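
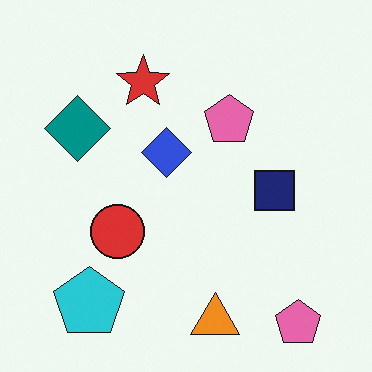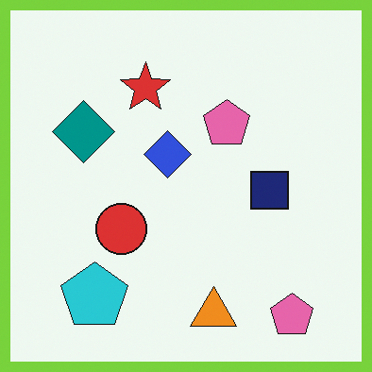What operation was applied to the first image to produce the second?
The transformation is: framed with a lime border.

A solid lime frame runs around the edge of the second image, with the content slightly shrunk inside it.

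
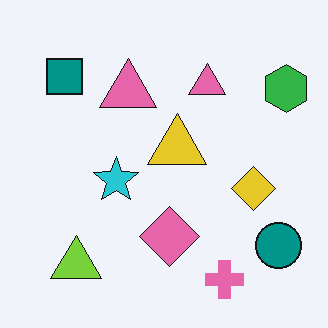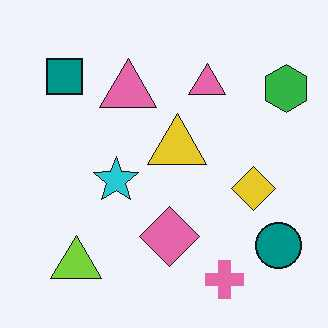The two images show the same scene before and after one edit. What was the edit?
This is the original image given moderate JPEG compression.

Blocky 8×8 compression artifacts appear around shape edges and the flat background shows ringing — characteristic JPEG degradation.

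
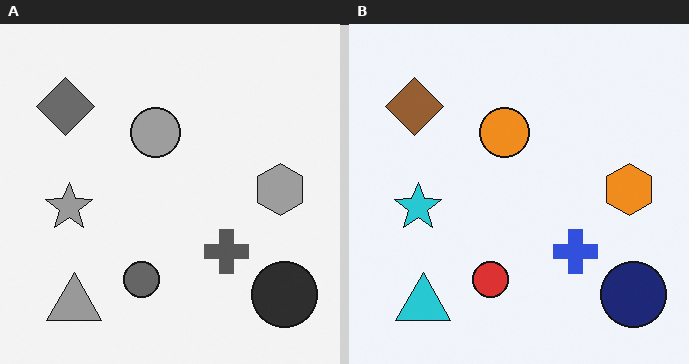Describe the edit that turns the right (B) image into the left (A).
This is the original image converted to grayscale.

All color is removed — every shape is now a shade of grey.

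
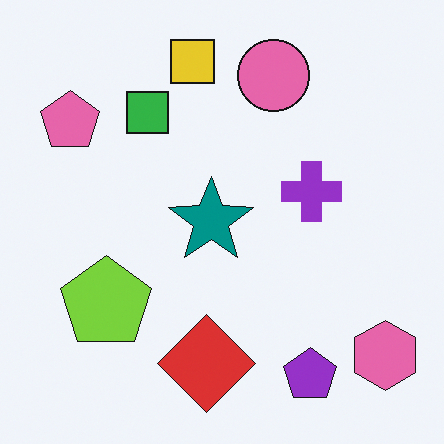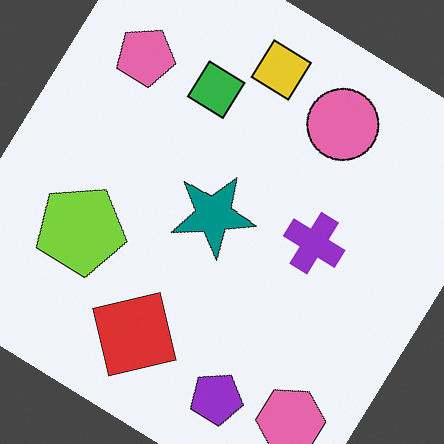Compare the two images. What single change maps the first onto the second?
Rotated clockwise by a large amount — several tens of degrees.

Every shape is tilted by the same angle and the image corners show triangular fill wedges — a whole-image rotation by a non-right angle.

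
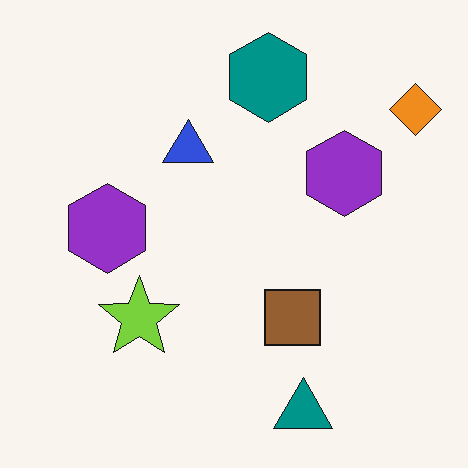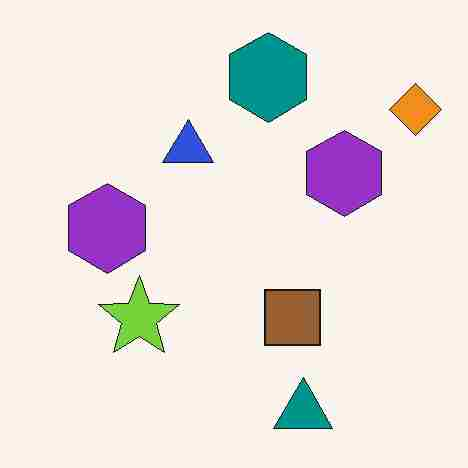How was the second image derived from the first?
The transformation is: heavily JPEG-compressed with obvious blocking artifacts.

Blocky 8×8 compression artifacts appear around shape edges and the flat background shows ringing — characteristic JPEG degradation.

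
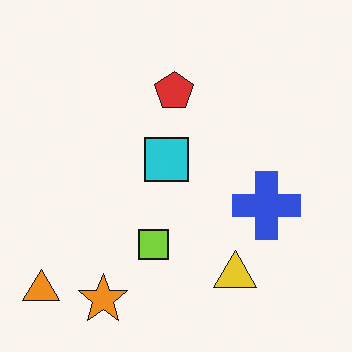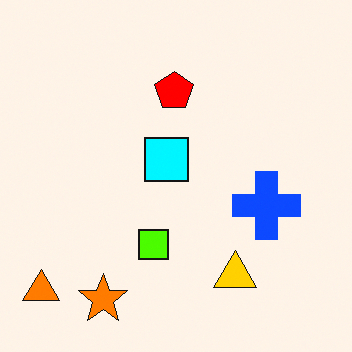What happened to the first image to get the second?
Heavily oversaturated.

All colors are more vivid — a global saturation change.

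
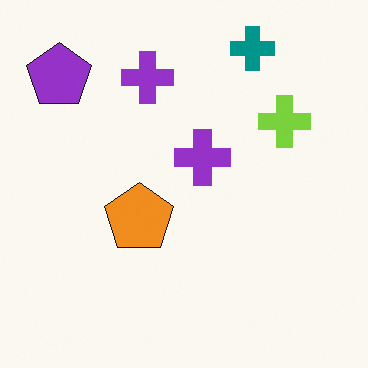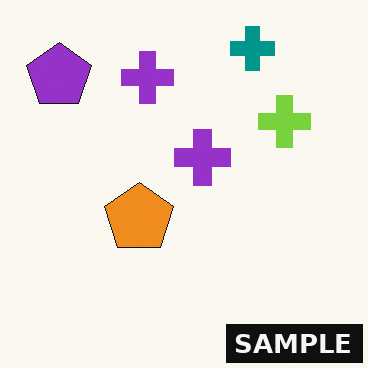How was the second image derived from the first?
It was watermarked with the text "SAMPLE" in the lower-right corner.

A dark label reading "SAMPLE" appears in the lower-right corner.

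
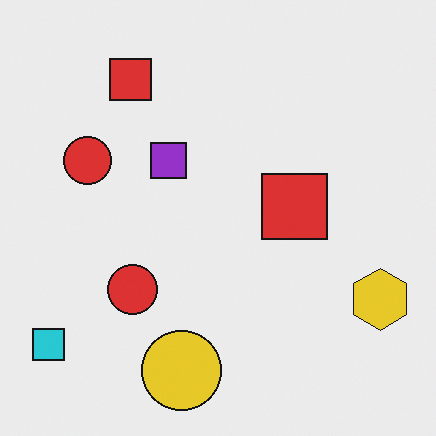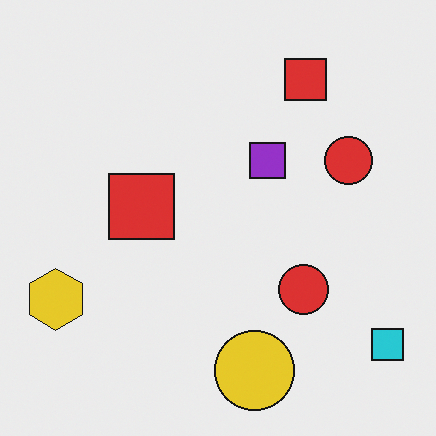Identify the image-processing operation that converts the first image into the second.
This is the original image flipped horizontally (left ↔ right).

The cyan square is in the bottom-left of the first image and the bottom-right of the second — shapes on opposite sides of the vertical midline have swapped in a mirror flip.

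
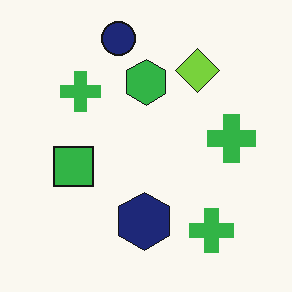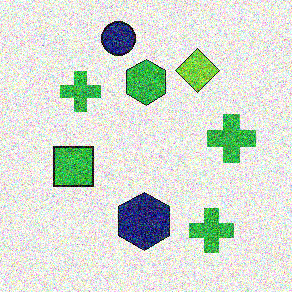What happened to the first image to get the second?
The second image is the first degraded with strong gaussian noise.

Random speckle covers the whole image, including the flat background.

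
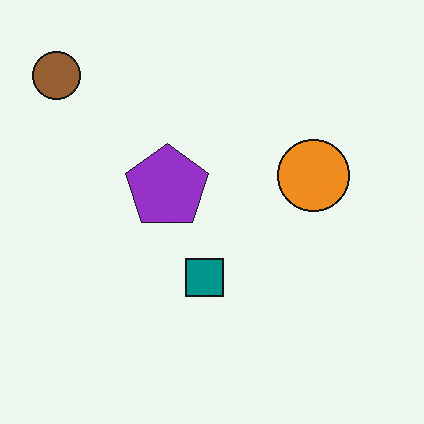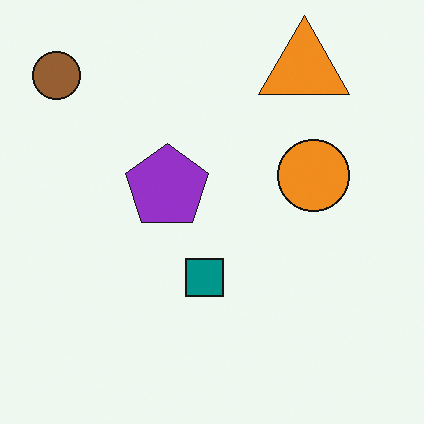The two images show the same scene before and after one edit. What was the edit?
The transformation is: overlaid with an additional orange triangle.

An orange triangle appears in the second image that is absent from the first.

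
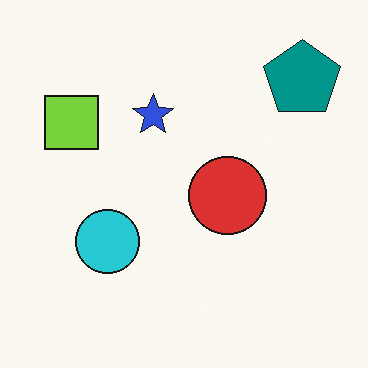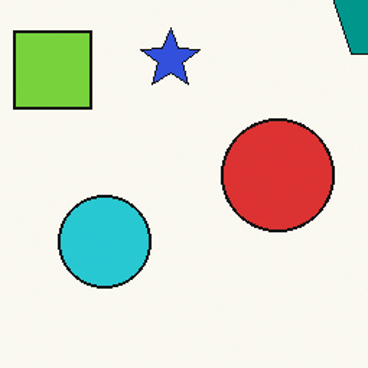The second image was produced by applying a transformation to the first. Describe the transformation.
The image was cropped slightly and scaled back up.

The visible shapes are larger and the field of view is narrower; shapes near the original edges may be partly or wholly outside the frame — a crop-and-rescale.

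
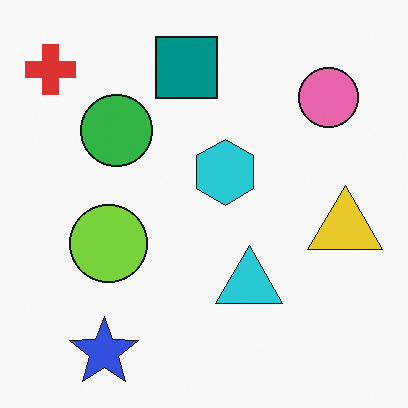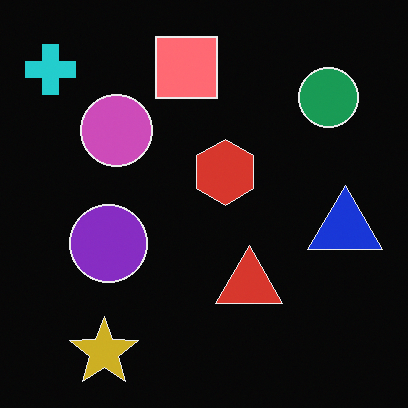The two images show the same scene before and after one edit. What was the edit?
The second image is the first color-inverted (negative).

The light background has become dark and every shape's color is its complement — a photographic negative.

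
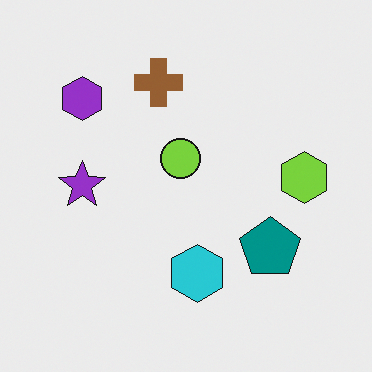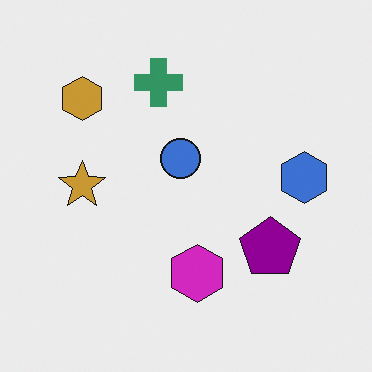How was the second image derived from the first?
The second image is the first hue-shifted by a moderate amount.

Every shape's color has rotated by the same amount around the hue wheel — a uniform hue shift.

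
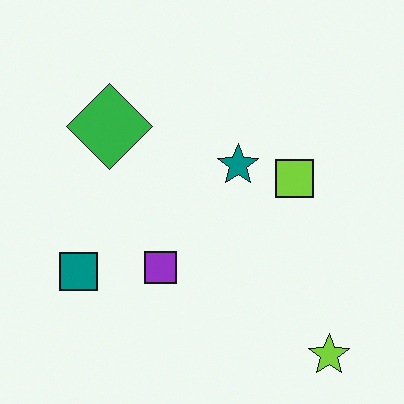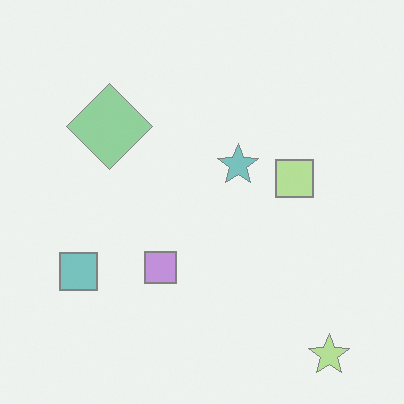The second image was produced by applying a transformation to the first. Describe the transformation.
The image was washed out (contrast reduced).

Tones are pushed toward mid-grey across the whole image — a global contrast change.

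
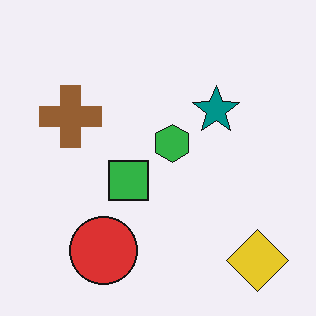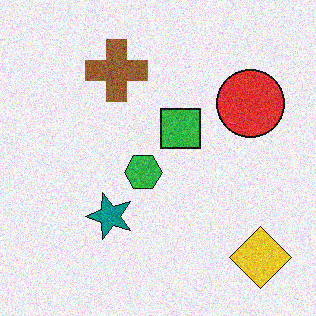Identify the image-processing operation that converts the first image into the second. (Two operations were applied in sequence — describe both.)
The transformation is: transposed (reflected across the top-left ↔ bottom-right diagonal), then degraded with visible gaussian noise.

Shapes have swapped their row and column positions — what was in the top-right is now in the bottom-left — a diagonal reflection. Random speckle covers the whole image, including the flat background.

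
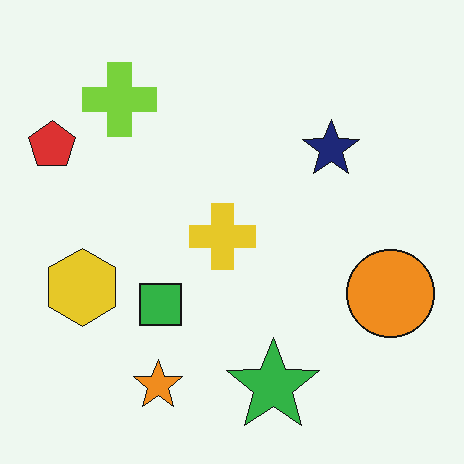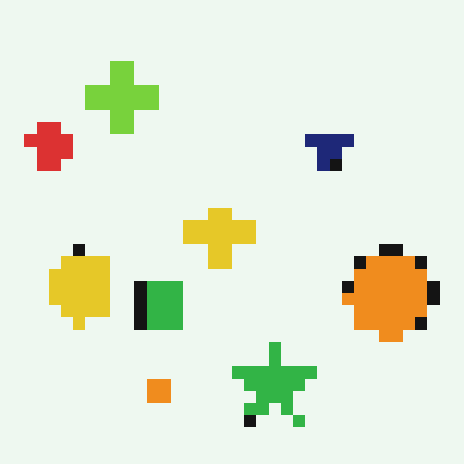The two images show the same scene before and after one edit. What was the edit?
It was heavily pixelated into large blocks.

Shapes are reduced to large square blocks; fine edges and outlines are lost — a downscale-then-upscale (mosaic) effect.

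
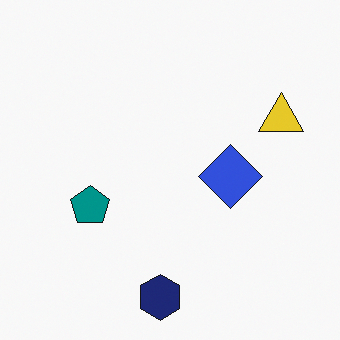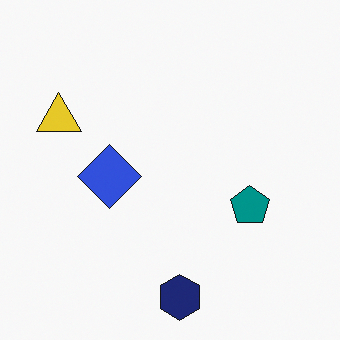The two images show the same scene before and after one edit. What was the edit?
Flipped horizontally (left ↔ right).

The yellow triangle is in the right of the first image and the left of the second — shapes on opposite sides of the vertical midline have swapped in a mirror flip.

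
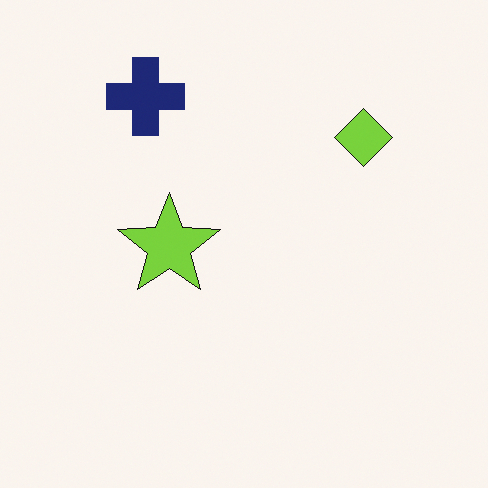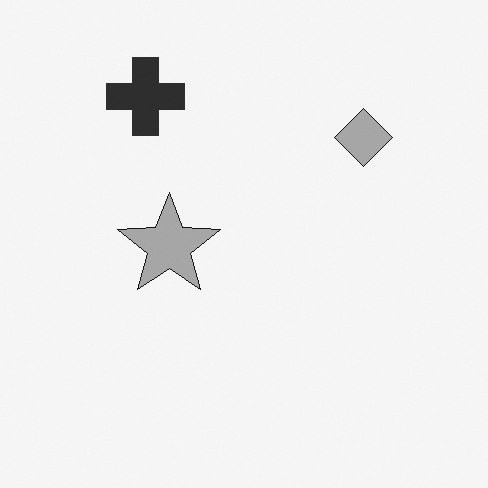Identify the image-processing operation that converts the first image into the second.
This is the original image converted to grayscale.

All color is removed — every shape is now a shade of grey.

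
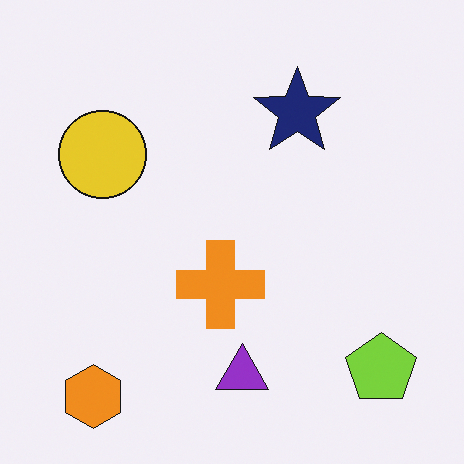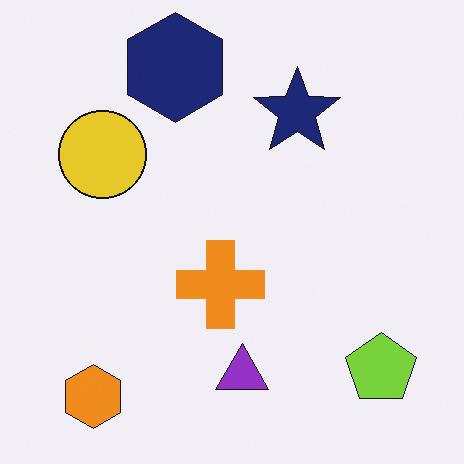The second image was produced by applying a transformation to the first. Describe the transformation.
The second image is the first overlaid with an additional navy hexagon.

A navy hexagon appears in the second image that is absent from the first.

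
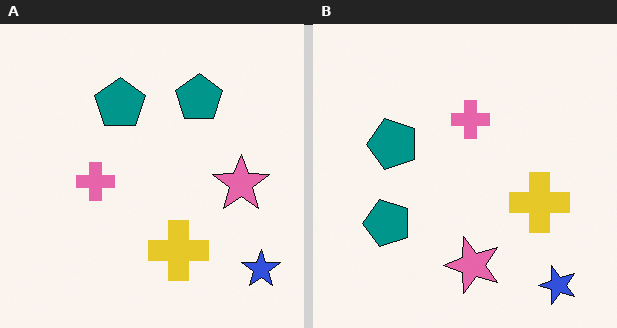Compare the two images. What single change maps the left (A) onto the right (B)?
The right (B) image is the left (A) transposed (reflected across the top-left ↔ bottom-right diagonal).

Shapes have swapped their row and column positions — what was in the top-right is now in the bottom-left — a diagonal reflection.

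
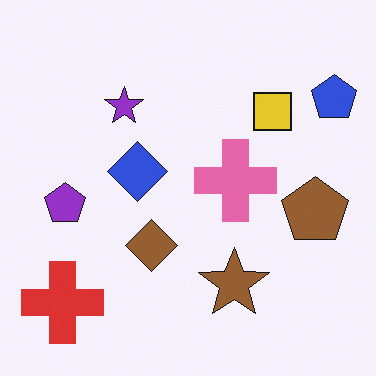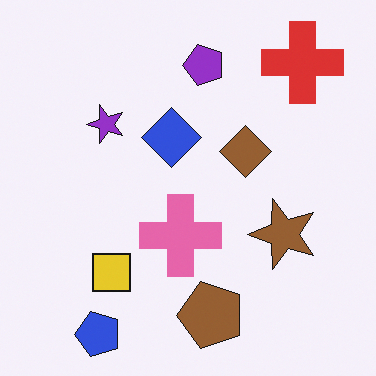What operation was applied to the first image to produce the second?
It was transposed (reflected across the top-left ↔ bottom-right diagonal).

Shapes have swapped their row and column positions — what was in the top-right is now in the bottom-left — a diagonal reflection.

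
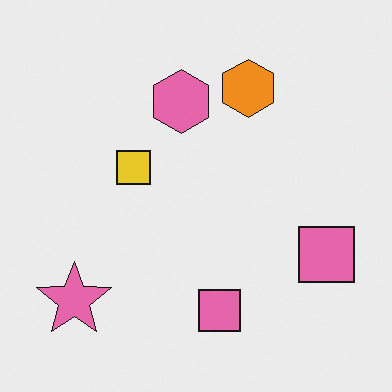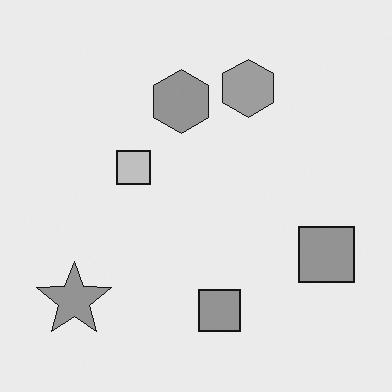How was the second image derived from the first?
It was converted to grayscale.

All color is removed — every shape is now a shade of grey.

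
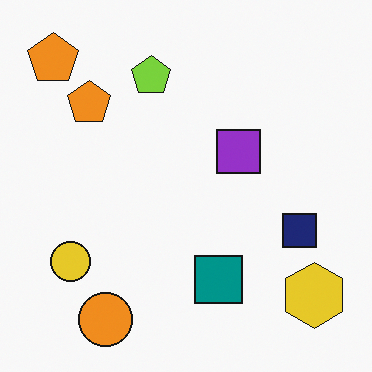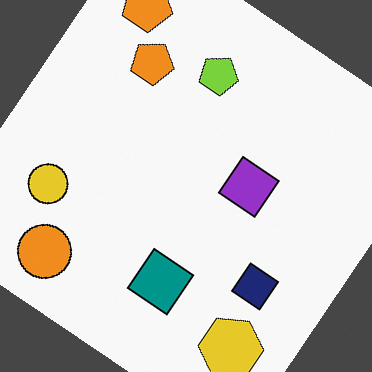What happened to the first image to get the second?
The image was rotated clockwise by a large amount — several tens of degrees.

Every shape is tilted by the same angle and the image corners show triangular fill wedges — a whole-image rotation by a non-right angle.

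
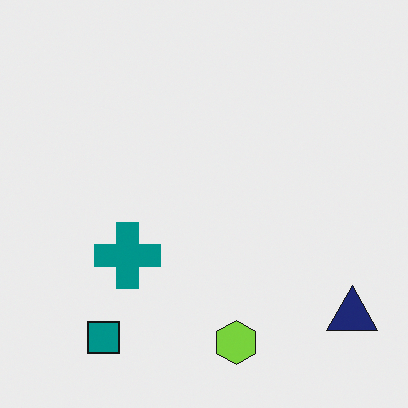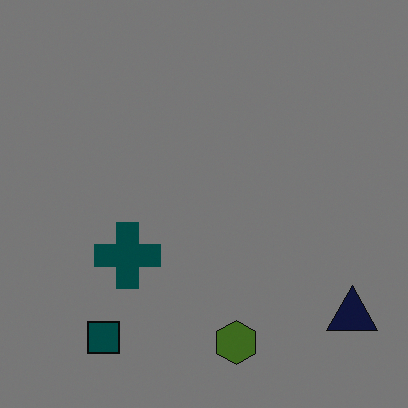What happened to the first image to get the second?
This is the original image substantially darkened.

Every pixel — background and shapes alike — is uniformly darkened.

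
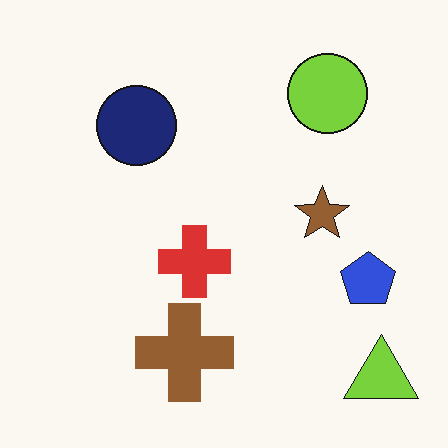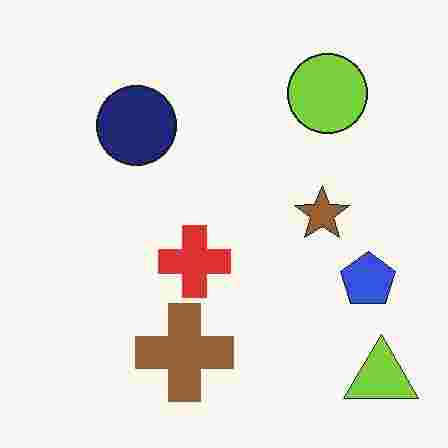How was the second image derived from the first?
This is the original image heavily JPEG-compressed with obvious blocking artifacts.

Blocky 8×8 compression artifacts appear around shape edges and the flat background shows ringing — characteristic JPEG degradation.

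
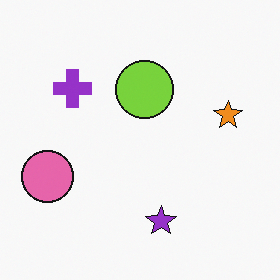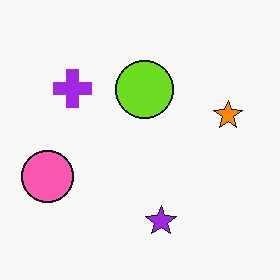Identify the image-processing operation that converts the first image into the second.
The image was slightly oversaturated.

All colors are more vivid — a global saturation change.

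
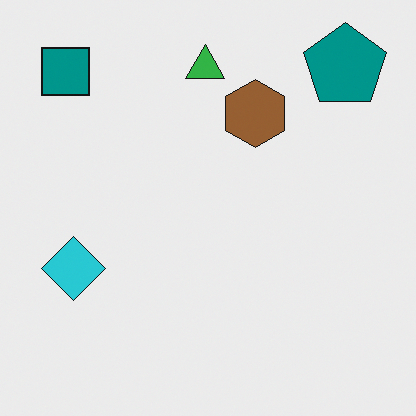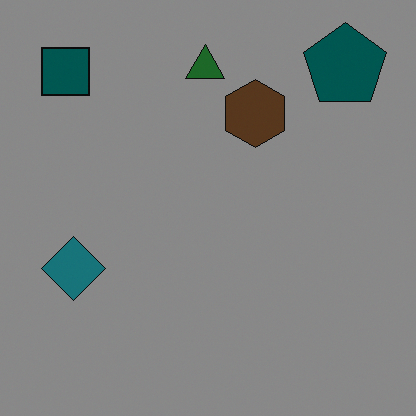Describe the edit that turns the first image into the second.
Noticeably darkened.

Every pixel — background and shapes alike — is uniformly darkened.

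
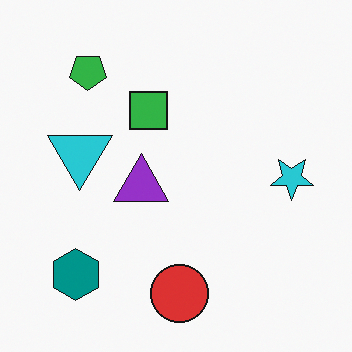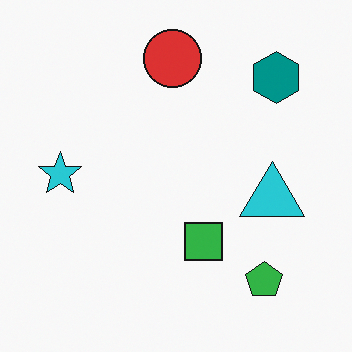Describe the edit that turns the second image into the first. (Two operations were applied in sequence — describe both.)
The image was rotated 180°, then overlaid with an additional purple triangle.

The teal hexagon sits in the top-right of the second image and the bottom-left of the first — consistent with a whole-image 180° rotation. A purple triangle appears in the first image that is absent from the second.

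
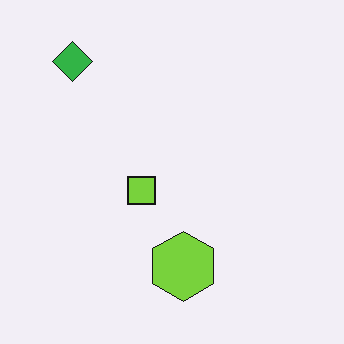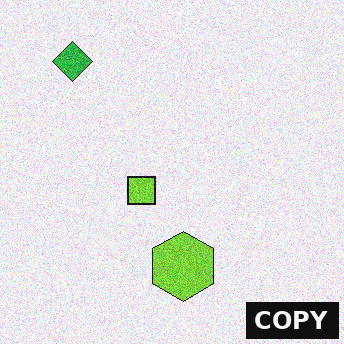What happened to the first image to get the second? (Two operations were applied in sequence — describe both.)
It was degraded with visible gaussian noise, then watermarked with the text "COPY" in the lower-right corner.

Random speckle covers the whole image, including the flat background. A dark label reading "COPY" appears in the lower-right corner.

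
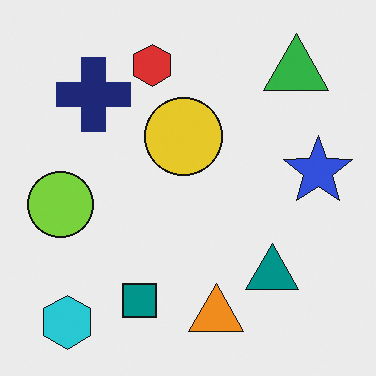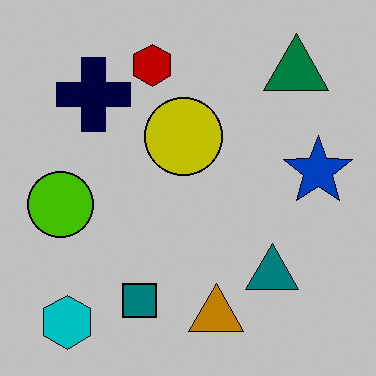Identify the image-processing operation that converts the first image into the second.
The second image is the first heavily posterized to just a handful of flat colors.

Each flat color has snapped to a coarser quantized level — most visibly, the near-white background has dropped to a flat grey.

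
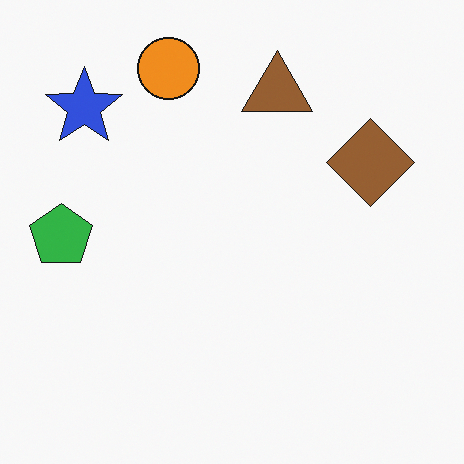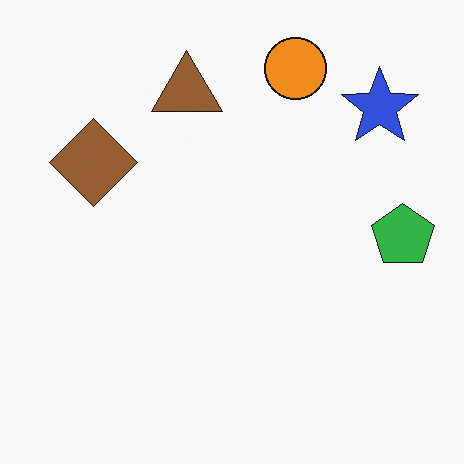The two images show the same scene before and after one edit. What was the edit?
This is the original image flipped horizontally (left ↔ right).

The green pentagon is in the left of the first image and the right of the second — shapes on opposite sides of the vertical midline have swapped in a mirror flip.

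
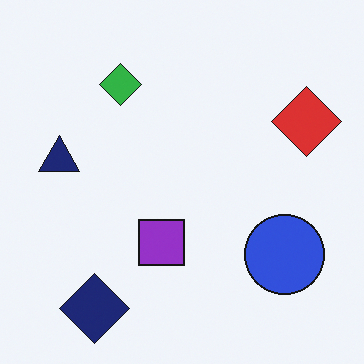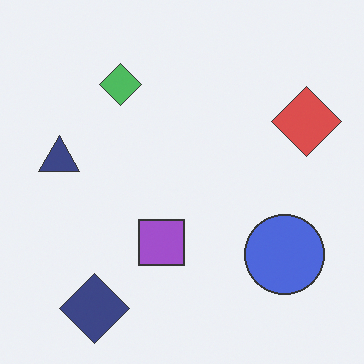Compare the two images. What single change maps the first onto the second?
It was given slightly reduced contrast.

Tones are pushed toward mid-grey across the whole image — a global contrast change.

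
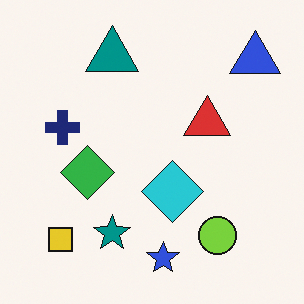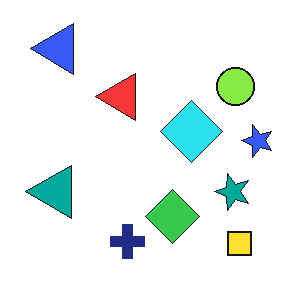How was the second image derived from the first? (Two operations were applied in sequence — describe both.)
The second image is the first rotated 90° counter-clockwise, then slightly brightened.

The blue triangle sits in the top-right of the first image and the top-left of the second — consistent with a whole-image 90° counter-clockwise rotation. Every pixel — background and shapes alike — is uniformly brightened.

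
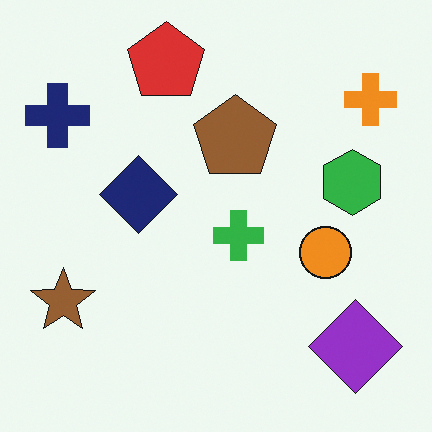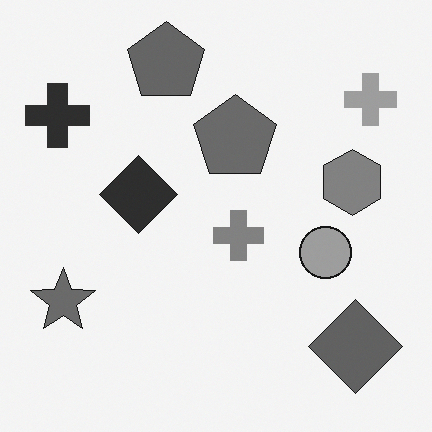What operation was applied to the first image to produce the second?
The image was converted to grayscale.

All color is removed — every shape is now a shade of grey.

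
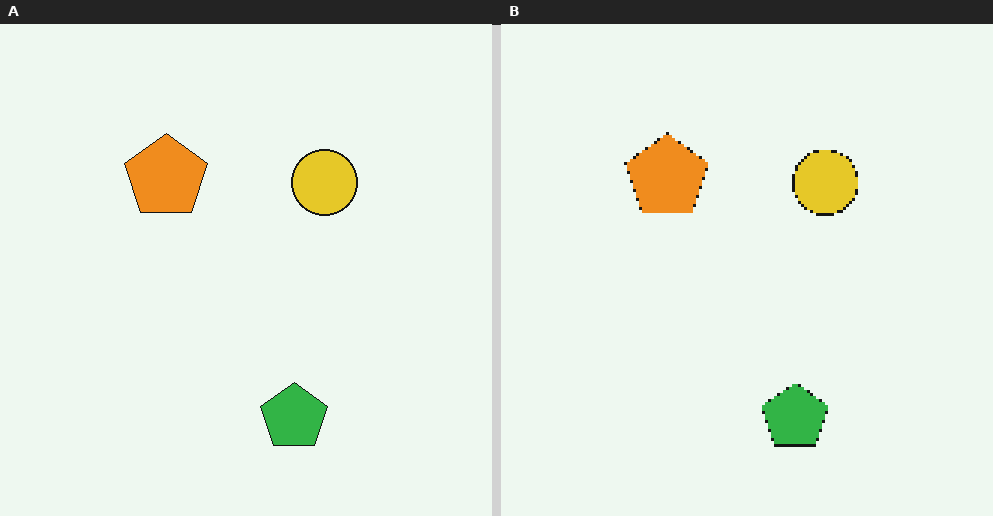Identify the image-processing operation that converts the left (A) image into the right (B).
Mildly pixelated.

Shapes are reduced to large square blocks; fine edges and outlines are lost — a downscale-then-upscale (mosaic) effect.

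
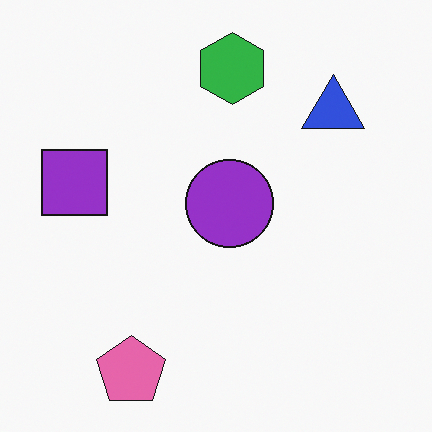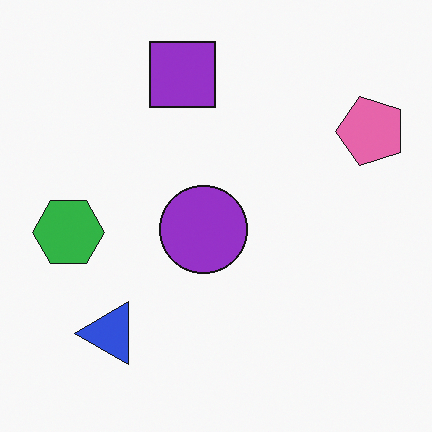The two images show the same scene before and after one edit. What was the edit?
The transformation is: transposed (reflected across the top-left ↔ bottom-right diagonal).

Shapes have swapped their row and column positions — what was in the top-right is now in the bottom-left — a diagonal reflection.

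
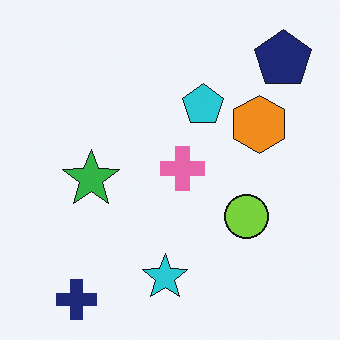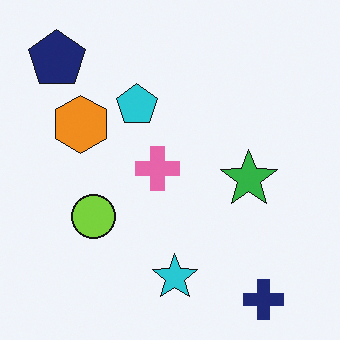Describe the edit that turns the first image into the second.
This is the original image flipped horizontally (left ↔ right).

The navy pentagon is in the top-right of the first image and the top-left of the second — shapes on opposite sides of the vertical midline have swapped in a mirror flip.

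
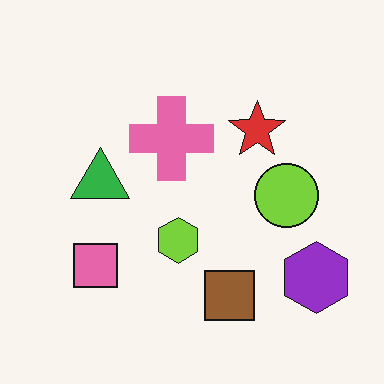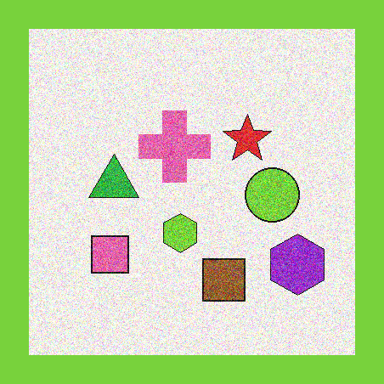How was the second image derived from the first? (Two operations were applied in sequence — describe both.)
The image was degraded with a thick layer of grain, then framed with a lime border.

Random speckle covers the whole image, including the flat background. A solid lime frame runs around the edge of the second image, with the content slightly shrunk inside it.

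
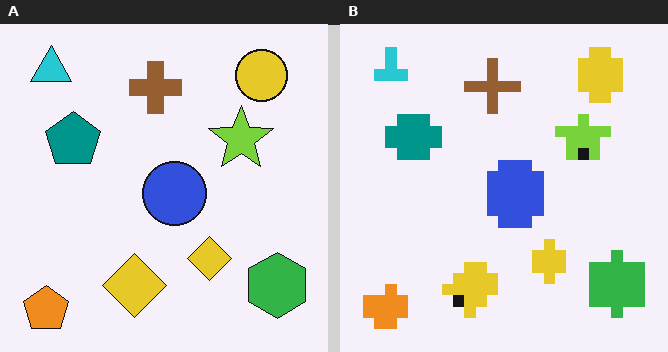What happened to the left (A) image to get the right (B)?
Coarsely pixelated.

Shapes are reduced to large square blocks; fine edges and outlines are lost — a downscale-then-upscale (mosaic) effect.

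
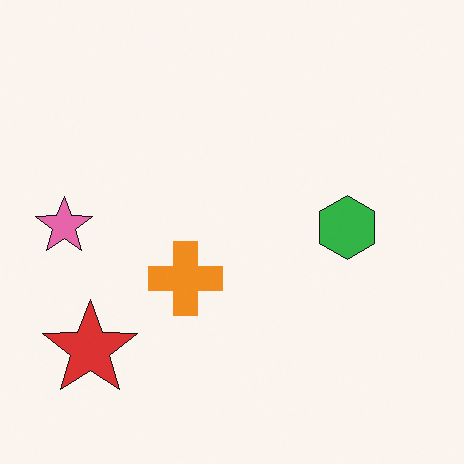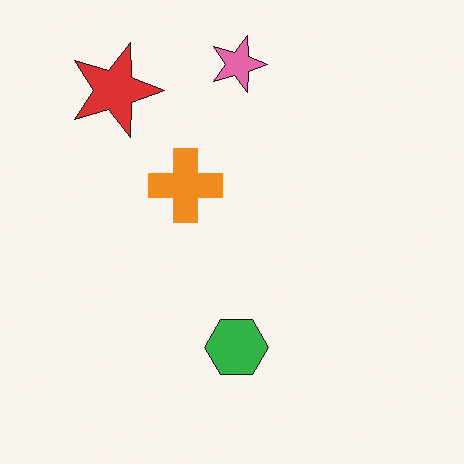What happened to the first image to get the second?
The image was rotated 90° clockwise.

The red star sits in the bottom-left of the first image and the top-left of the second — consistent with a whole-image 90° clockwise rotation.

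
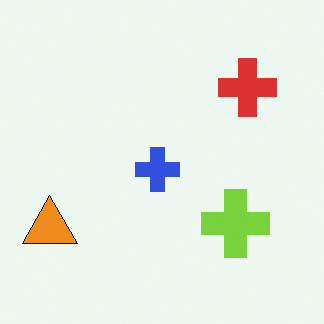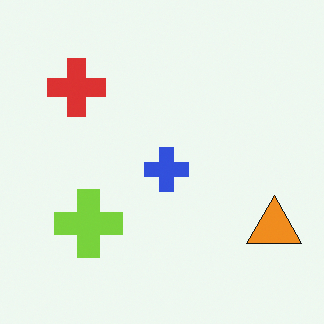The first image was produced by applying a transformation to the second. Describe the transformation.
The transformation is: flipped horizontally (left ↔ right).

The orange triangle is in the bottom-right of the second image and the bottom-left of the first — shapes on opposite sides of the vertical midline have swapped in a mirror flip.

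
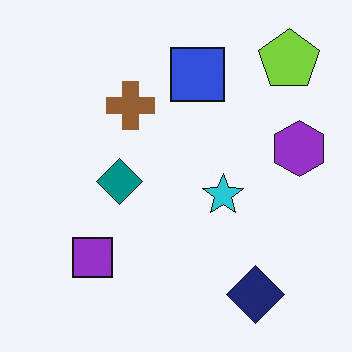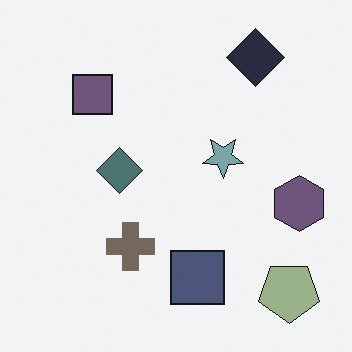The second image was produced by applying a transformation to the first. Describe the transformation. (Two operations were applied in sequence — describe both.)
This is the original image flipped vertically (top ↔ bottom), then heavily desaturated.

The navy diamond is in the bottom-right of the first image and the top-right of the second — shapes on opposite sides of the horizontal midline have swapped in a mirror flip. All colors are more muted and greyish — a global saturation change.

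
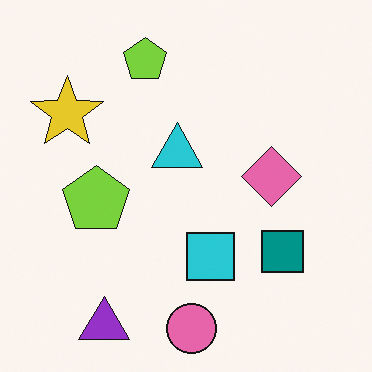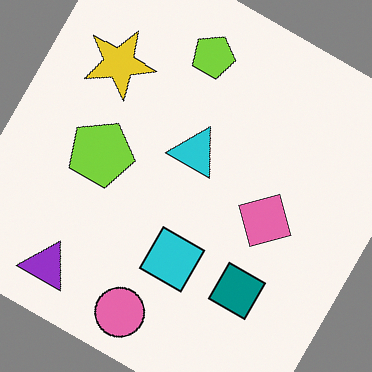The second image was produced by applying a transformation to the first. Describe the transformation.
The transformation is: rotated clockwise by a moderate amount.

Every shape is tilted by the same angle and the image corners show triangular fill wedges — a whole-image rotation by a non-right angle.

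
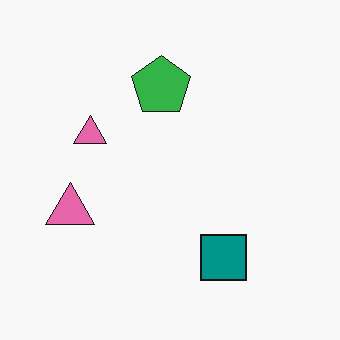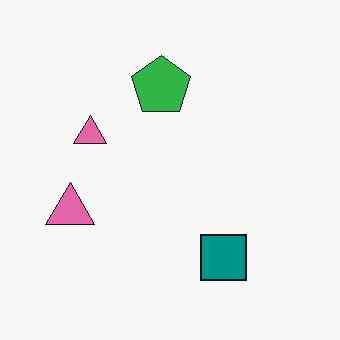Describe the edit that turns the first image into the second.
The image was JPEG-compressed with visible artifacts.

Blocky 8×8 compression artifacts appear around shape edges and the flat background shows ringing — characteristic JPEG degradation.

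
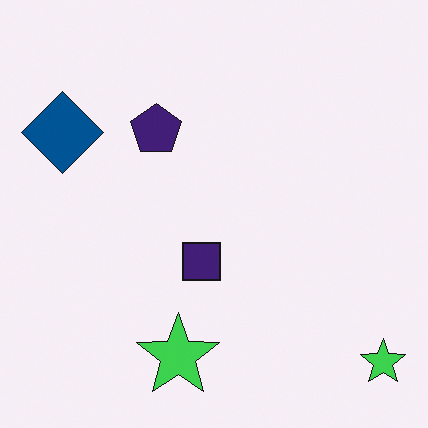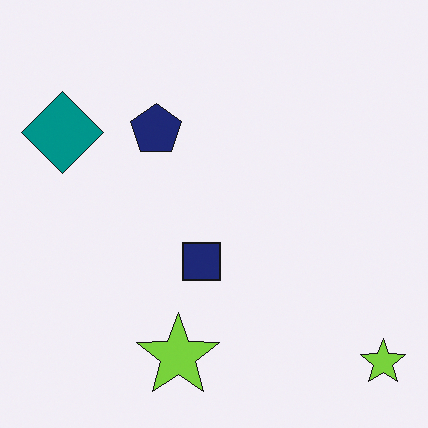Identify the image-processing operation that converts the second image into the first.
This is the original image hue-shifted by a small amount.

Every shape's color has rotated by the same amount around the hue wheel — a uniform hue shift.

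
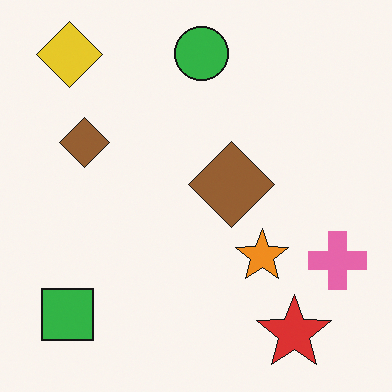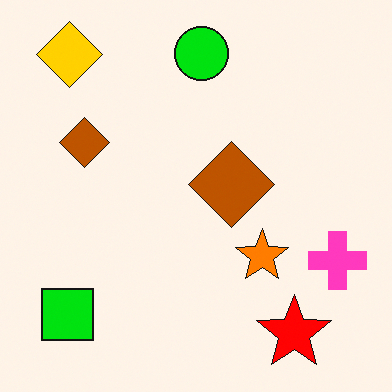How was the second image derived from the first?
The image was heavily oversaturated.

All colors are more vivid — a global saturation change.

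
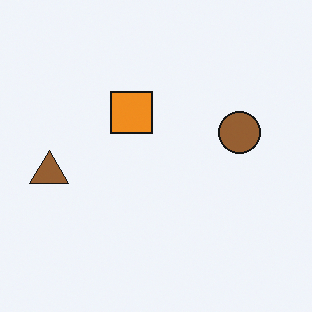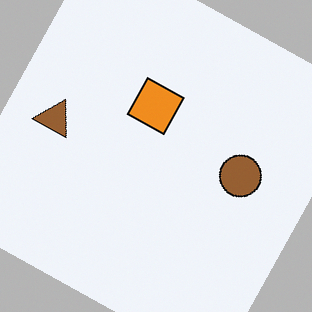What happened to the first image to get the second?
The image was rotated clockwise by a moderate amount.

Every shape is tilted by the same angle and the image corners show triangular fill wedges — a whole-image rotation by a non-right angle.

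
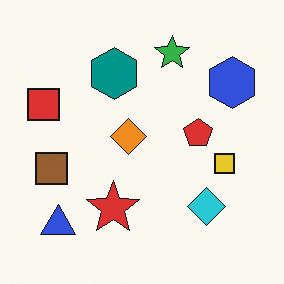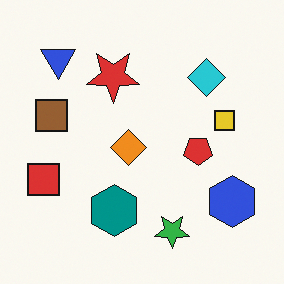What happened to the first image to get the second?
It was flipped vertically (top ↔ bottom).

The green star is in the top of the first image and the bottom of the second — shapes on opposite sides of the horizontal midline have swapped in a mirror flip.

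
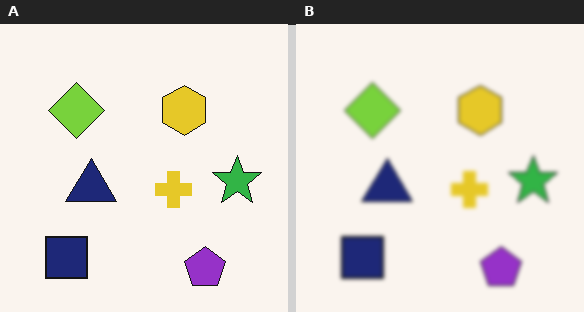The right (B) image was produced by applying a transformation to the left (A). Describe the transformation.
The transformation is: slightly softened.

Shape edges and outlines are uniformly softened across the whole image.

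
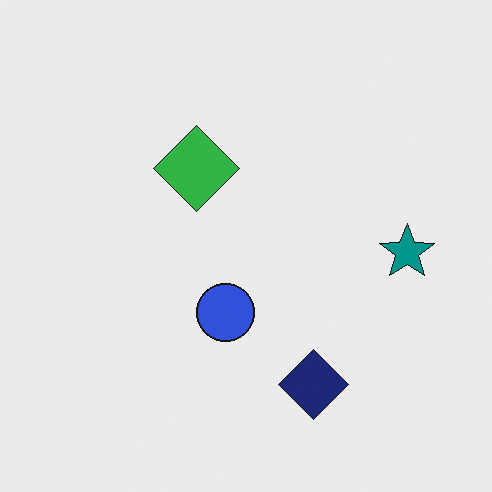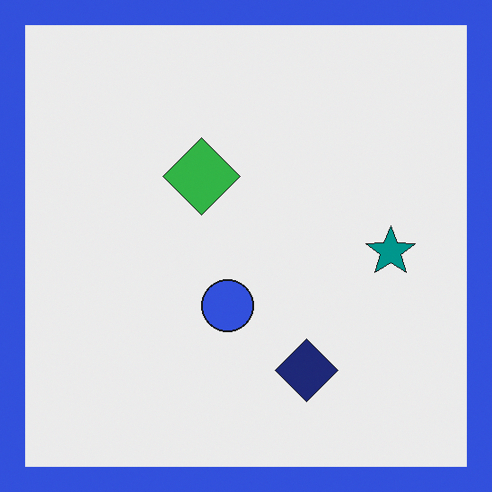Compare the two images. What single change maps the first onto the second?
It was framed with a blue border.

A solid blue frame runs around the edge of the second image, with the content slightly shrunk inside it.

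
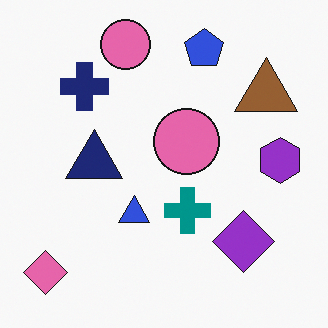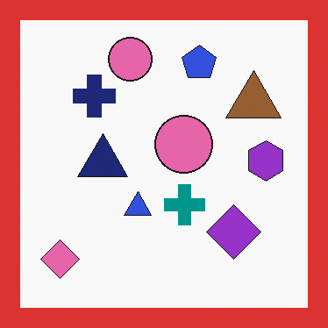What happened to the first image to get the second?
It was framed with a red border.

A solid red frame runs around the edge of the second image, with the content slightly shrunk inside it.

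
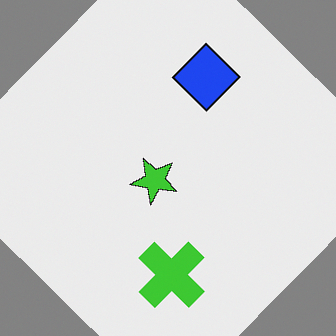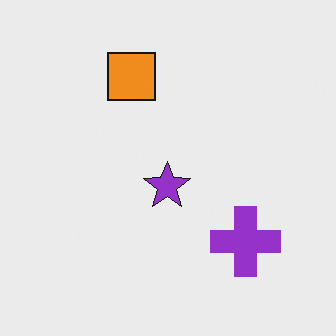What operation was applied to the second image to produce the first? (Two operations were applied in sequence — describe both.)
This is the original image rotated clockwise by a large amount — several tens of degrees, then hue-shifted by a large amount.

Every shape is tilted by the same angle and the image corners show triangular fill wedges — a whole-image rotation by a non-right angle. Every shape's color has rotated by the same amount around the hue wheel — a uniform hue shift.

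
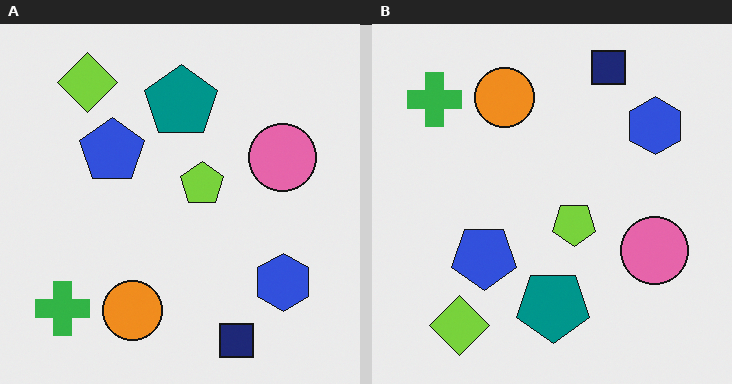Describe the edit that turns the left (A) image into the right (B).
The right (B) image is the left (A) flipped vertically (top ↔ bottom).

The navy square is in the bottom of the left (A) image and the top of the right (B) — shapes on opposite sides of the horizontal midline have swapped in a mirror flip.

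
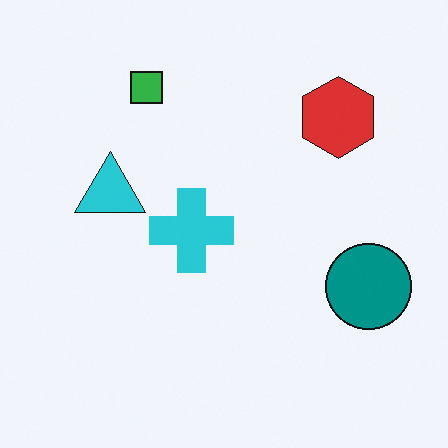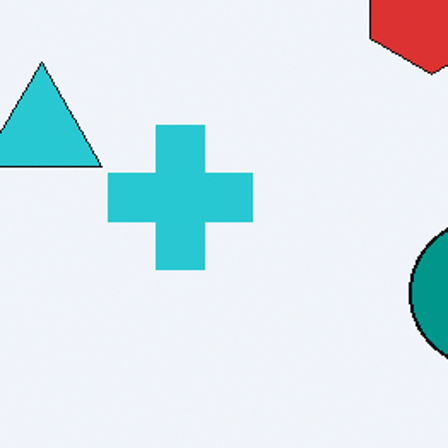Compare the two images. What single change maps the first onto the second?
The second image is the first cropped to a noticeably smaller region and rescaled.

The visible shapes are larger and the field of view is narrower; shapes near the original edges may be partly or wholly outside the frame — a crop-and-rescale.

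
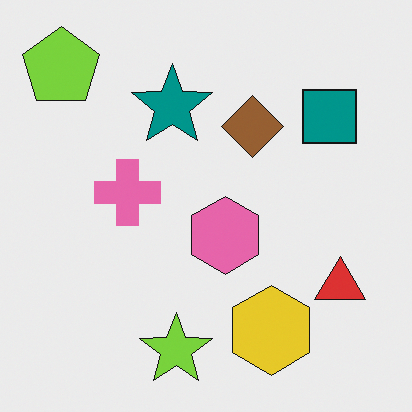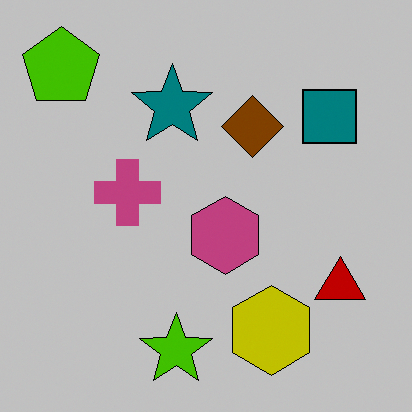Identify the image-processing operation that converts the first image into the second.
It was aggressively posterized.

Each flat color has snapped to a coarser quantized level — most visibly, the near-white background has dropped to a flat grey.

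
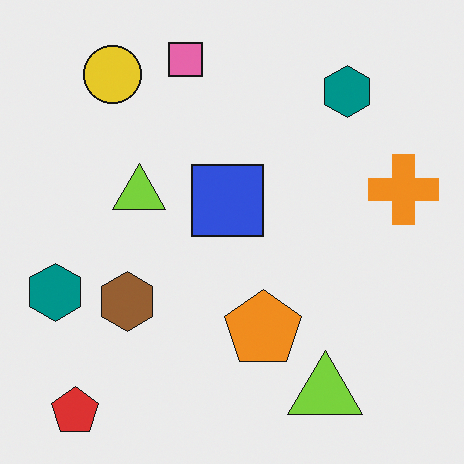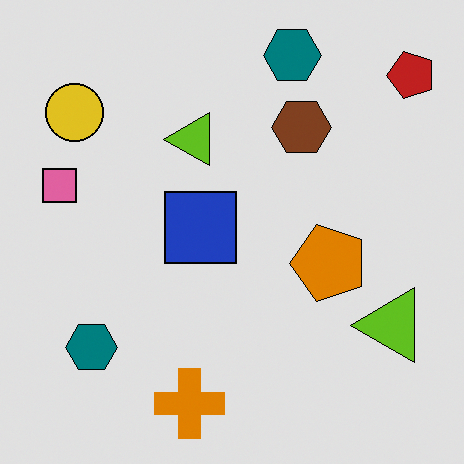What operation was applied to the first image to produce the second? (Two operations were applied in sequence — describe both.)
It was transposed (reflected across the top-left ↔ bottom-right diagonal), then posterized to a reduced palette.

Shapes have swapped their row and column positions — what was in the top-right is now in the bottom-left — a diagonal reflection. Each flat color has snapped to a coarser quantized level — most visibly, the near-white background has dropped to a flat grey.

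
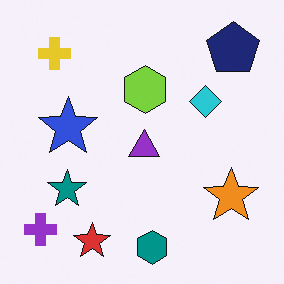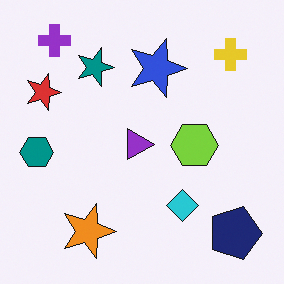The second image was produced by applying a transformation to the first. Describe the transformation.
Rotated 90° clockwise.

The purple cross sits in the bottom-left of the first image and the top-left of the second — consistent with a whole-image 90° clockwise rotation.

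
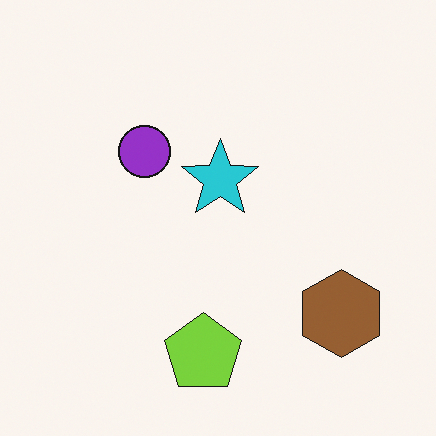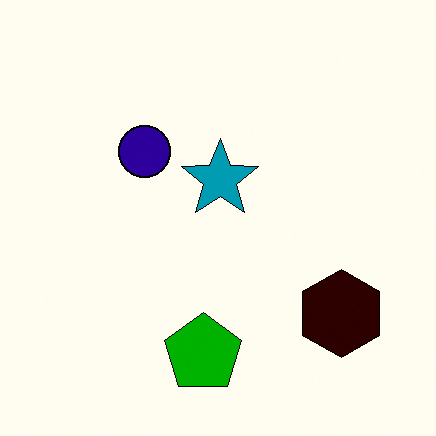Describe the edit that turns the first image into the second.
The second image is the first given much higher contrast.

Tones are pushed away from mid-grey across the whole image — a global contrast change.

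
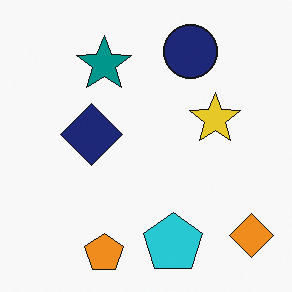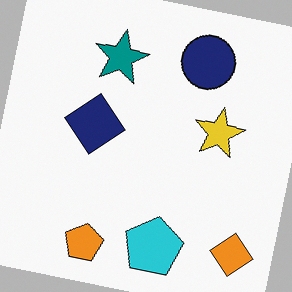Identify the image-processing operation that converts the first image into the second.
The transformation is: rotated clockwise by a slight angle.

Every shape is tilted by the same angle and the image corners show triangular fill wedges — a whole-image rotation by a non-right angle.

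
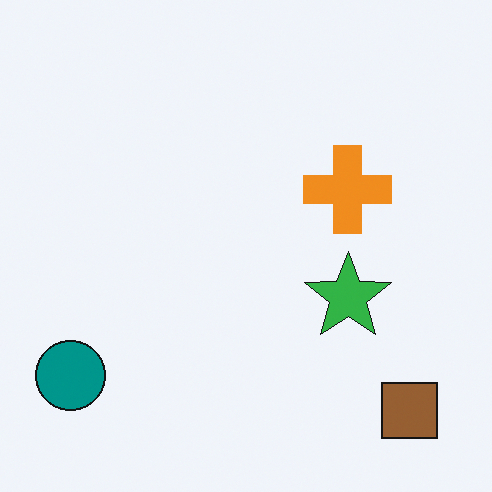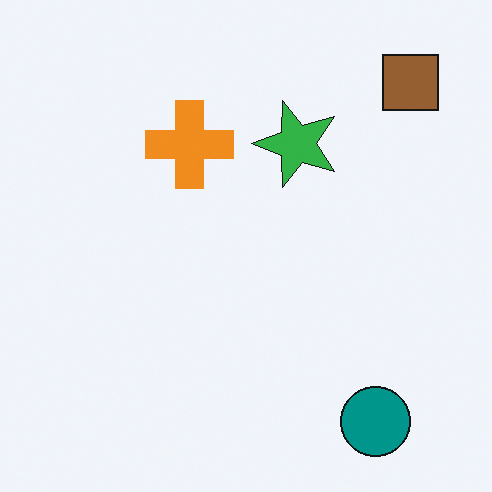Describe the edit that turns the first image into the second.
Rotated 90° counter-clockwise.

The brown square sits in the bottom-right of the first image and the top-right of the second — consistent with a whole-image 90° counter-clockwise rotation.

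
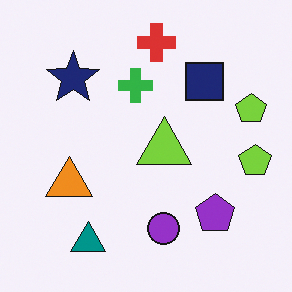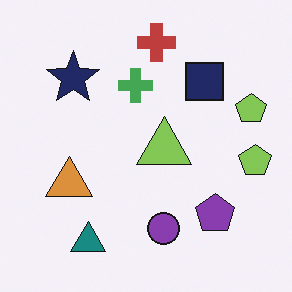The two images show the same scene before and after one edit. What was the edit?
This is the original image slightly desaturated.

All colors are more muted and greyish — a global saturation change.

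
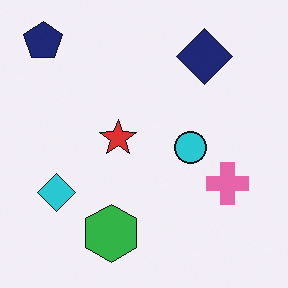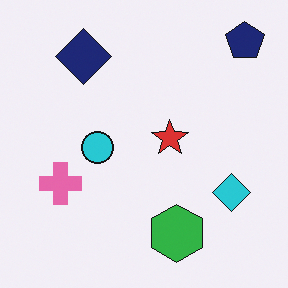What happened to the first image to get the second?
It was flipped horizontally (left ↔ right).

The navy pentagon is in the top-left of the first image and the top-right of the second — shapes on opposite sides of the vertical midline have swapped in a mirror flip.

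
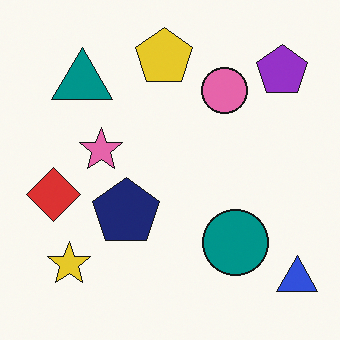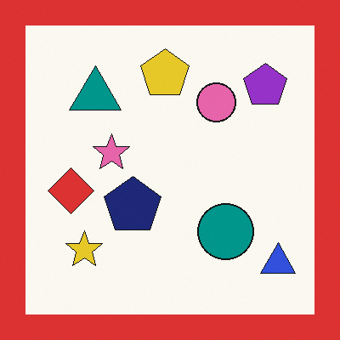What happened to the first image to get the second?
The second image is the first framed with a red border.

A solid red frame runs around the edge of the second image, with the content slightly shrunk inside it.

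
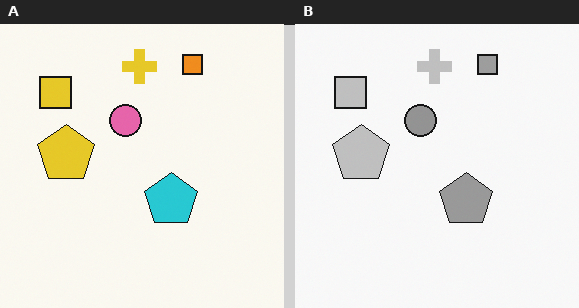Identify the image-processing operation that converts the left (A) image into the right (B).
This is the original image converted to grayscale.

All color is removed — every shape is now a shade of grey.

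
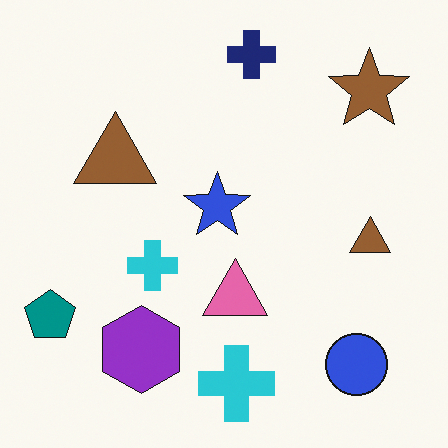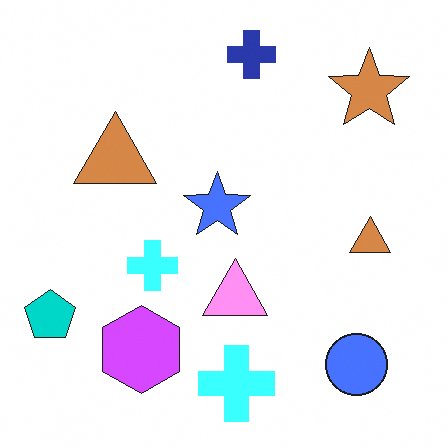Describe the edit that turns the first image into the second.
This is the original image substantially brightened.

Every pixel — background and shapes alike — is uniformly brightened.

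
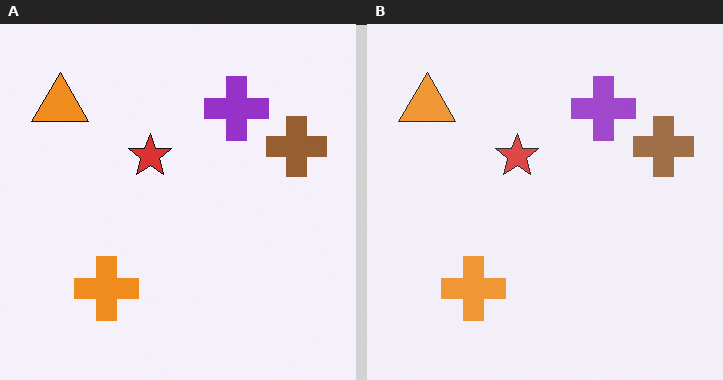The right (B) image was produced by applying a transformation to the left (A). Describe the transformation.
The image was given slightly reduced contrast.

Tones are pushed toward mid-grey across the whole image — a global contrast change.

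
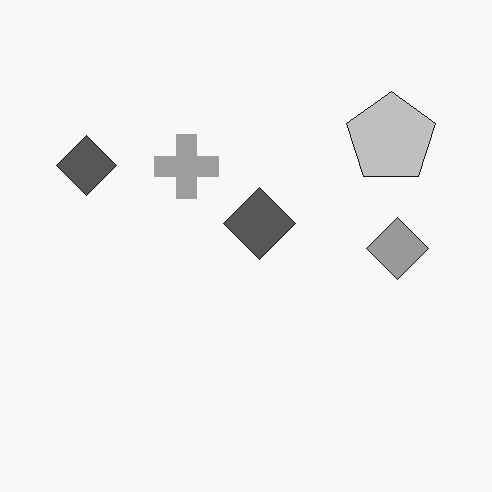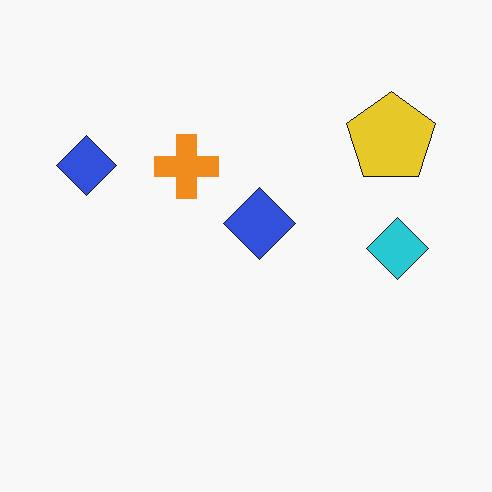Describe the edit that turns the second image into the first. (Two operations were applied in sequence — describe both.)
The first image is the second converted to grayscale, then JPEG-compressed with visible artifacts.

All color is removed — every shape is now a shade of grey. Blocky 8×8 compression artifacts appear around shape edges and the flat background shows ringing — characteristic JPEG degradation.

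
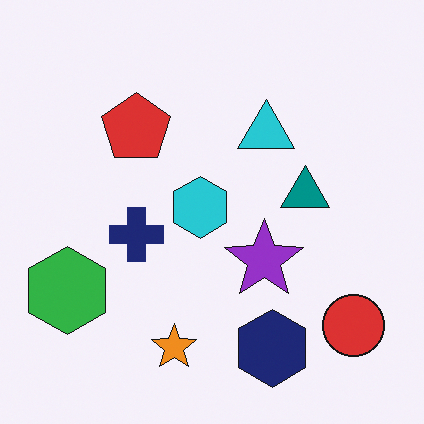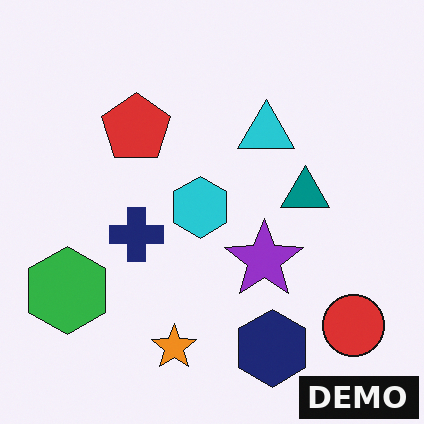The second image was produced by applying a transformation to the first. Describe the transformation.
The transformation is: watermarked with the text "DEMO" in the lower-right corner.

A dark label reading "DEMO" appears in the lower-right corner.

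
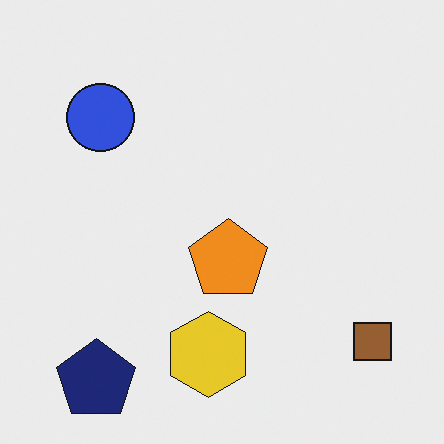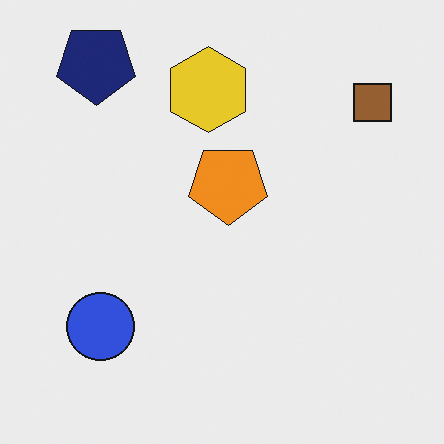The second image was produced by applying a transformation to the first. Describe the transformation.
The image was flipped vertically (top ↔ bottom).

The navy pentagon is in the bottom-left of the first image and the top-left of the second — shapes on opposite sides of the horizontal midline have swapped in a mirror flip.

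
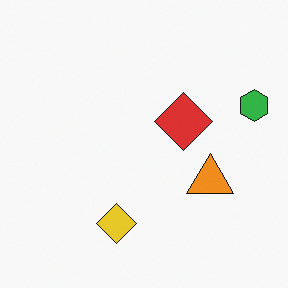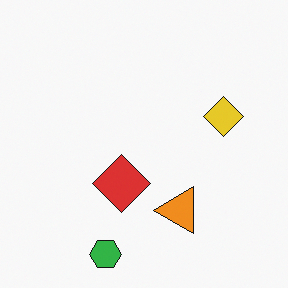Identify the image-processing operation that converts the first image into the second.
The second image is the first transposed (reflected across the top-left ↔ bottom-right diagonal).

Shapes have swapped their row and column positions — what was in the top-right is now in the bottom-left — a diagonal reflection.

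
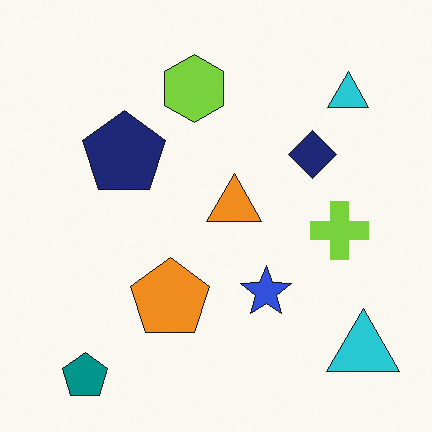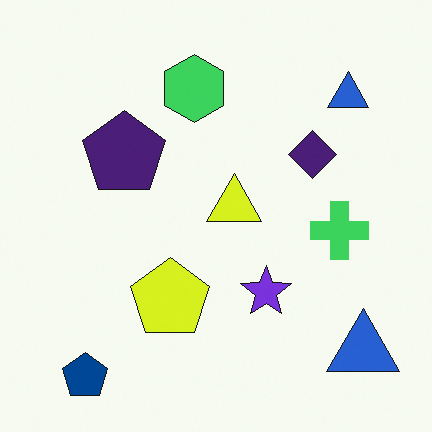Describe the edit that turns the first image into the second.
The image was hue-shifted by a small amount.

Every shape's color has rotated by the same amount around the hue wheel — a uniform hue shift.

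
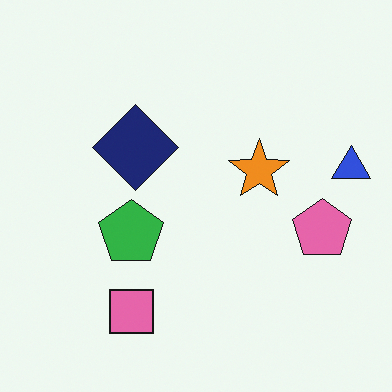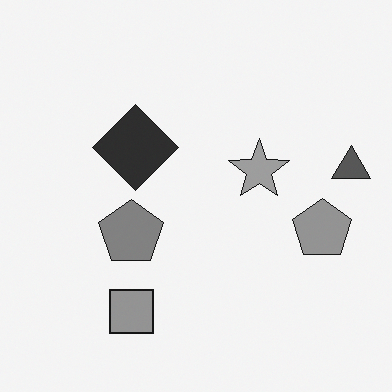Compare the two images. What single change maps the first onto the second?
The transformation is: converted to grayscale.

All color is removed — every shape is now a shade of grey.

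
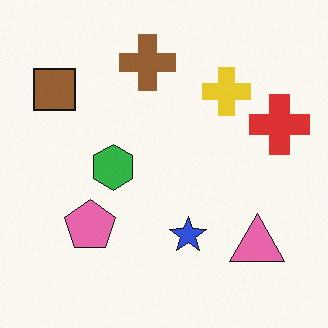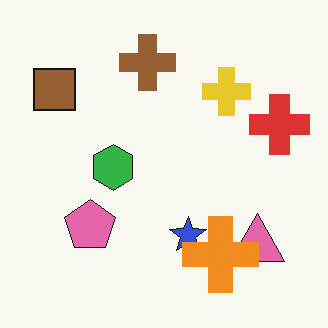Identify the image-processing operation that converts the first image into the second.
Overlaid with an additional orange cross.

An orange cross appears in the second image that is absent from the first.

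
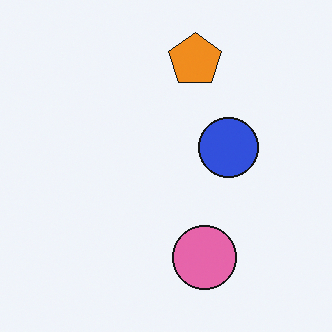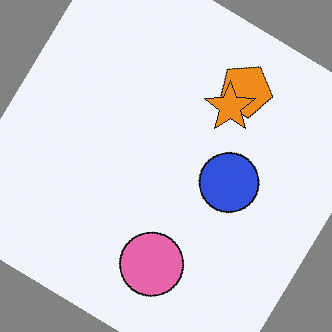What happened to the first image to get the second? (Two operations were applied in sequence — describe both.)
This is the original image rotated clockwise by a large amount — several tens of degrees, then overlaid with an additional orange star.

Every shape is tilted by the same angle and the image corners show triangular fill wedges — a whole-image rotation by a non-right angle. An orange star appears in the second image that is absent from the first.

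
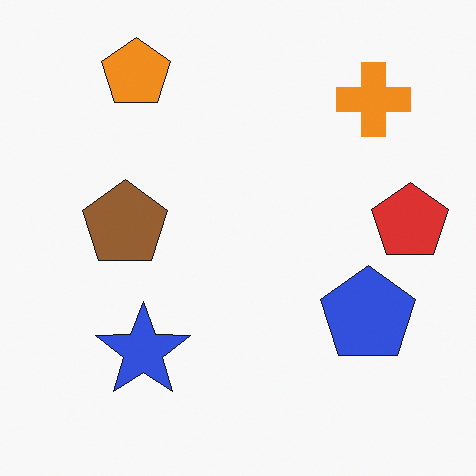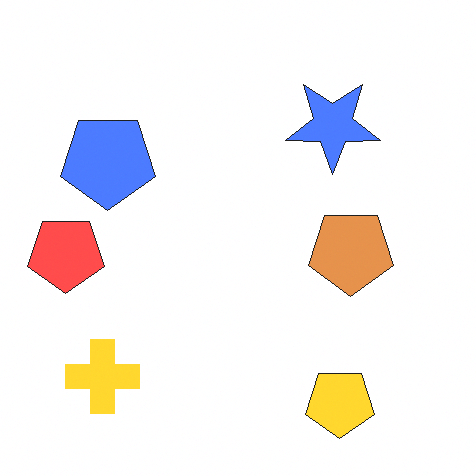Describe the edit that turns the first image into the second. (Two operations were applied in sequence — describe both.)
It was rotated 180°, then substantially brightened.

The orange pentagon sits in the top-left of the first image and the bottom-right of the second — consistent with a whole-image 180° rotation. Every pixel — background and shapes alike — is uniformly brightened.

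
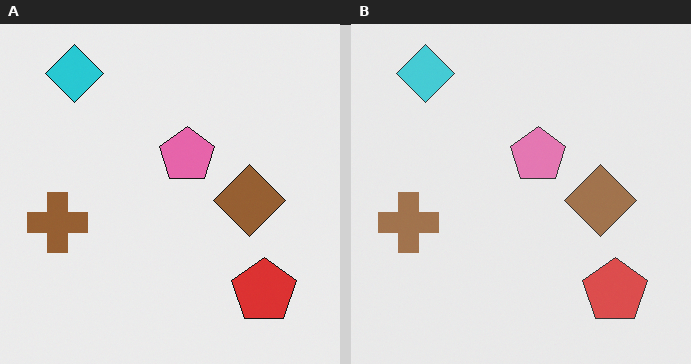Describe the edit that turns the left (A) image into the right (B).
It was given slightly reduced contrast.

Tones are pushed toward mid-grey across the whole image — a global contrast change.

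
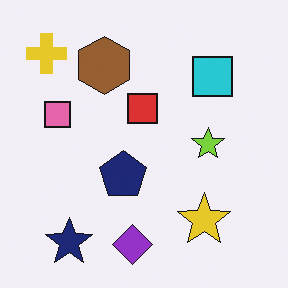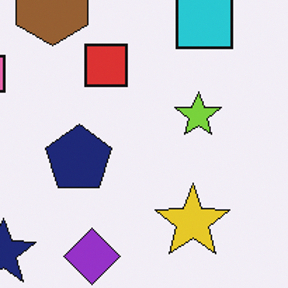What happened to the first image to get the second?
The second image is the first cropped slightly and scaled back up.

The visible shapes are larger and the field of view is narrower; shapes near the original edges may be partly or wholly outside the frame — a crop-and-rescale.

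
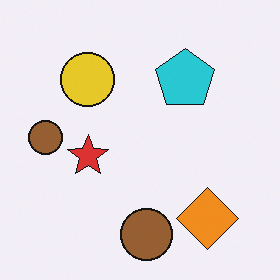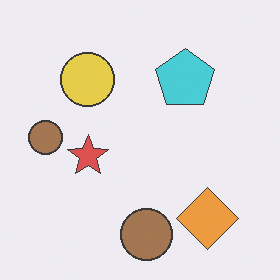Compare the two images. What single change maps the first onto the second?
It was given slightly reduced contrast.

Tones are pushed toward mid-grey across the whole image — a global contrast change.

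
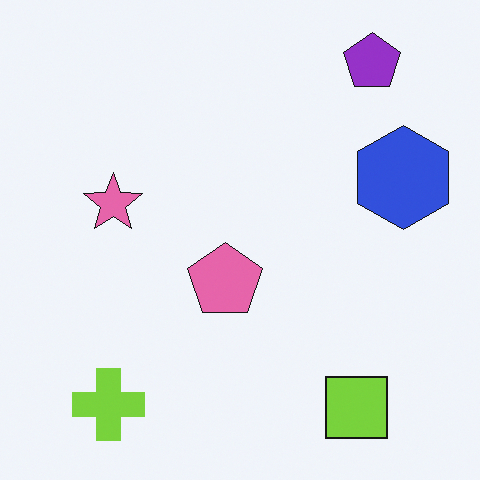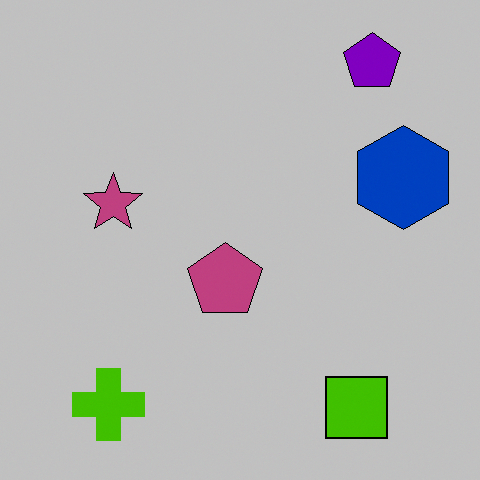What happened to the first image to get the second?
Aggressively posterized.

Each flat color has snapped to a coarser quantized level — most visibly, the near-white background has dropped to a flat grey.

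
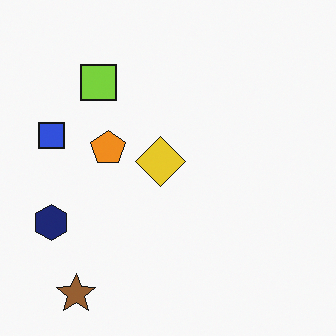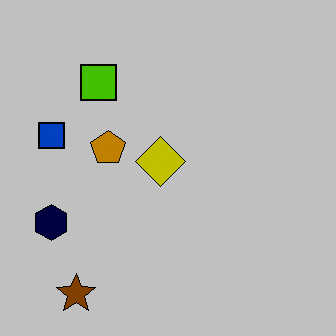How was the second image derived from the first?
Heavily posterized to just a handful of flat colors.

Each flat color has snapped to a coarser quantized level — most visibly, the near-white background has dropped to a flat grey.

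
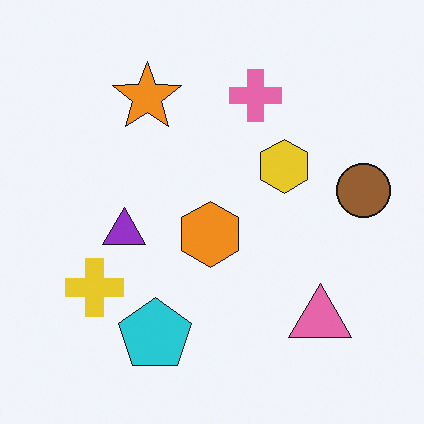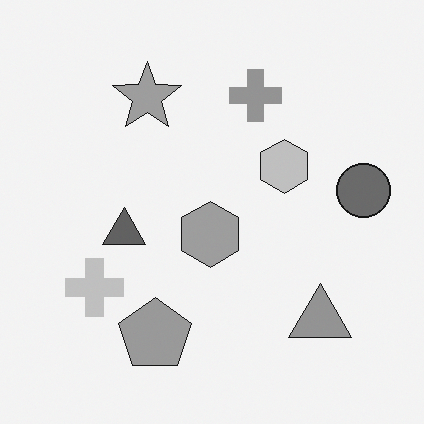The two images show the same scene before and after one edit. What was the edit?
The image was converted to grayscale.

All color is removed — every shape is now a shade of grey.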